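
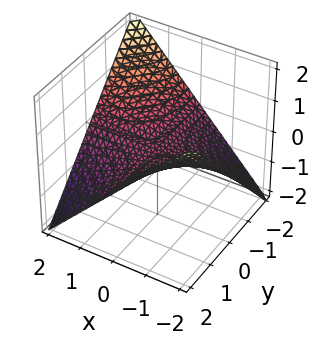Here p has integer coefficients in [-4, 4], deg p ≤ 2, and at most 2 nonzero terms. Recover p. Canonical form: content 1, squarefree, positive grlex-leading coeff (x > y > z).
x*y + 2*z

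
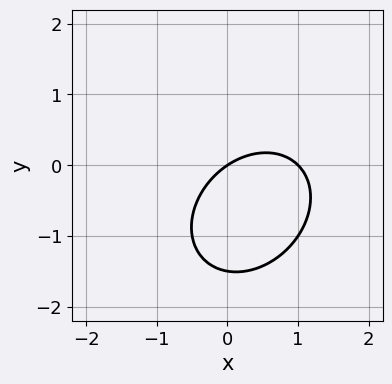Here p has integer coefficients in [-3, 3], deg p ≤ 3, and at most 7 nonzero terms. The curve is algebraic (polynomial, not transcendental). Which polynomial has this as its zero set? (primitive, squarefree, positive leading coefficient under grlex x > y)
The degree is 2 — the shape is more complex than any degree-1 curve.
Observable constraints: among the integer gridlines, it crosses the x-axis at x ∈ {0, 1}; it crosses the y-axis at the gridline y = 0.
The integer polynomial consistent with all of this is the stated p.

2*x^2 - x*y + 2*y^2 - 2*x + 3*y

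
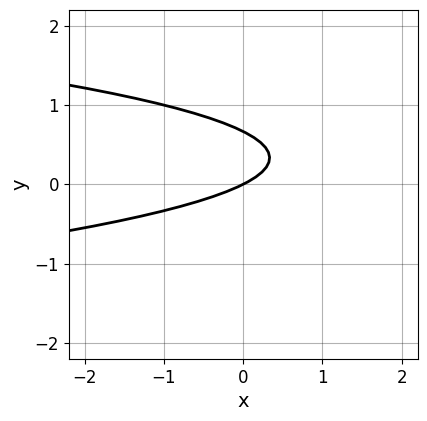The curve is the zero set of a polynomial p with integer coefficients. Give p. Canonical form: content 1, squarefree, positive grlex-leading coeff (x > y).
1. deg p = 2. A generic line meets the curve in up to 2 points.
2. From the visible intercepts: it meets the x-axis at x = 0 (among the integer gridlines); one y-axis crossing is at y = 0.
3. Fitting integer coefficients to these (and the overall shape) gives p.

3*y^2 + x - 2*y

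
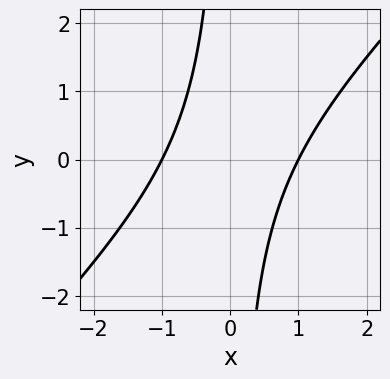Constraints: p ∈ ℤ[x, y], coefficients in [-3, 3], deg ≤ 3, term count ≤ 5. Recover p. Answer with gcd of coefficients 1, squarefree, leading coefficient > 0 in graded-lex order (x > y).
x^2 - x*y - 1

First, the degree is 2 — a generic line meets the curve in up to 2 points.
Next, from the visible intercepts: no y-intercept at any integer in the box; among the integer gridlines, it crosses the x-axis at x ∈ {-1, 1}.
Finally, matching integer coefficients to the picture gives p.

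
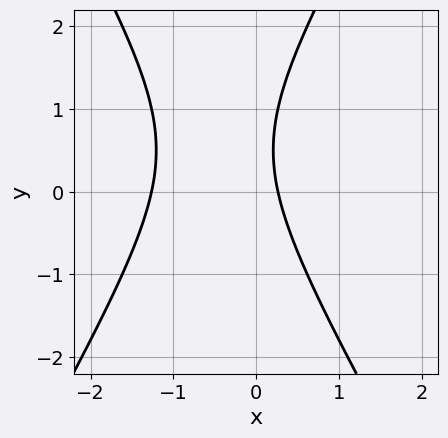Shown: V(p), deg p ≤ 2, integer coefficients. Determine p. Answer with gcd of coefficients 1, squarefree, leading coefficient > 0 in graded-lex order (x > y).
3*x^2 - y^2 + 3*x + y - 1

(a) deg p = 2. The shape is more complex than any degree-1 curve.
(b) From the visible intercepts: the curve avoids every integer y-axis point in the box.
(c) Fitting integer coefficients to these (and the overall shape) gives p.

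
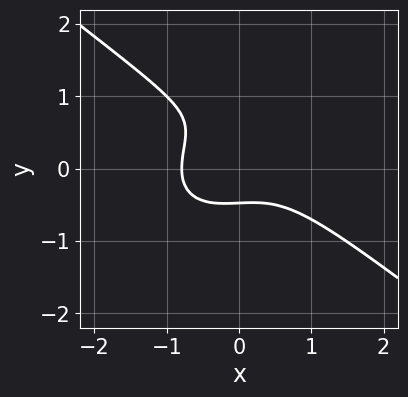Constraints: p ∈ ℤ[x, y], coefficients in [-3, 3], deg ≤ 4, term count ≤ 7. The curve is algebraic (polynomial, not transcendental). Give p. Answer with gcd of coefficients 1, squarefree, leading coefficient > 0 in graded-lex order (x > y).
(a) deg p = 3.
(b) Matching integer coefficients to the picture gives p.

2*x^3 - x*y^2 + 3*y^3 - 3*y^2 + 1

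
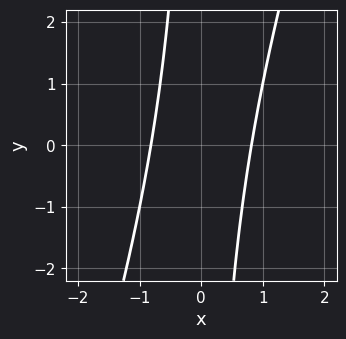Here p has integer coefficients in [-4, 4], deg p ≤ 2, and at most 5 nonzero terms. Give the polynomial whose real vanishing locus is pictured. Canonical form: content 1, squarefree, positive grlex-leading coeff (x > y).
(a) The degree is 2 — a generic line meets the curve in up to 2 points.
(b) Checking where it meets the axes: it misses every integer gridline on the y-axis.
(c) These observations pin down the coefficients.

3*x^2 - x*y - 2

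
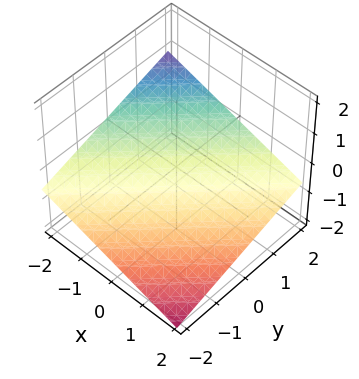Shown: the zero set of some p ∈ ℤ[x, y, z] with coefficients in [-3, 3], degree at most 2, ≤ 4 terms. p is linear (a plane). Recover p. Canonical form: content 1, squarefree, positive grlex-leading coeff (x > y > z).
x - y + 3*z + 2

Degree: every cross-section is a straight line — this is a plane, so deg p = 1.
From the axis intercepts and sections: one x-axis crossing is at x = -2; one y-axis crossing is at y = 2.
Solving for integer coefficients yields p as stated.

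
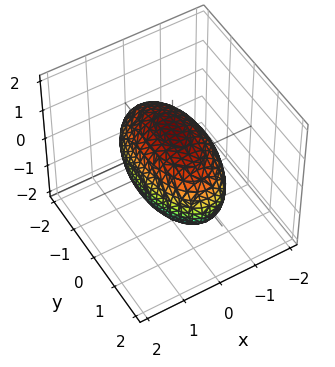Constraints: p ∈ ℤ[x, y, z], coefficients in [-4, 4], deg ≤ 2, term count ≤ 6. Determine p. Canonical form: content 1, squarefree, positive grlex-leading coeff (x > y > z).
3*x^2 + y^2 + 2*z^2 - 3

First, deg p = 2. A closed, bounded, convex surface; a quadric.
Next, symmetries: the z ↦ −z reflection is a symmetry, so z appears only in even powers; it's symmetric under x → −x, forcing even powers of x; mirror symmetry y ↦ −y ⇒ only even powers of y.
Next, against the integer gridlines: among the integer gridlines, it crosses the x-axis at x ∈ {-1, 1}.
Finally, putting this together gives p.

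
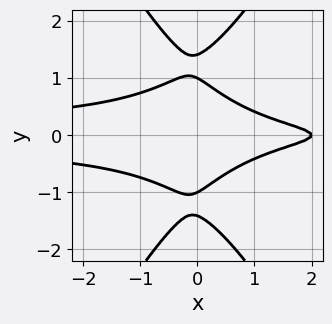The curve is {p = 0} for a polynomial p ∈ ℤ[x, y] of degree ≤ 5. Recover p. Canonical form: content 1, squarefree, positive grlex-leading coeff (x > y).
3*x^2*y^2 - y^4 + 3*y^2 + x - 2

1. deg p = 4. The shape is more complex than any degree-3 curve.
2. Symmetries: it's symmetric under y → −y, forcing even powers of y.
3. Reading off the gridlines: one x-axis crossing is at x = 2; the y-axis gridline crossings are at y ∈ {-1, 1}.
4. These observations pin down the coefficients.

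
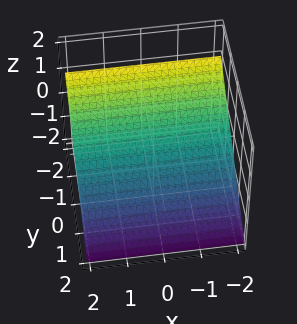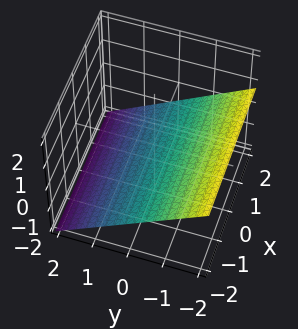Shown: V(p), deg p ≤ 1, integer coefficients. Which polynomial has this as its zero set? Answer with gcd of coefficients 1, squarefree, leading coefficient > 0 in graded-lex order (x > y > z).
2*y + 3*z + 2

deg p = 1.
Against the integer gridlines: no x-intercept at any integer in the box; it meets the y-axis at y = -1 (among the integer gridlines).
Assembling these constraints gives the stated polynomial.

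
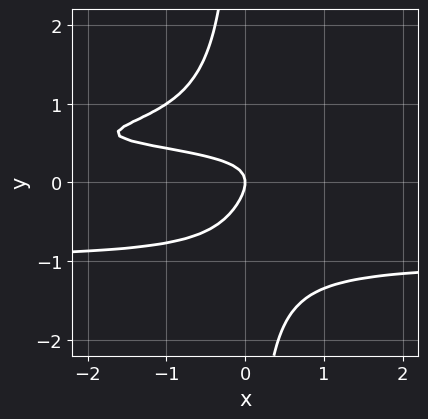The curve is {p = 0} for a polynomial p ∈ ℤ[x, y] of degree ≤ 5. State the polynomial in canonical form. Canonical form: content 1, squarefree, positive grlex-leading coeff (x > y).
3*x*y^3 - 2*x*y + 2*y^2 + x

(a) Degree: no degree-3 curve has this shape, so deg p = 4.
(b) Checking where it meets the axes: one x-axis crossing is at x = 0; it meets the y-axis at y = 0 (among the integer gridlines).
(c) The integer polynomial consistent with all of this is the stated p.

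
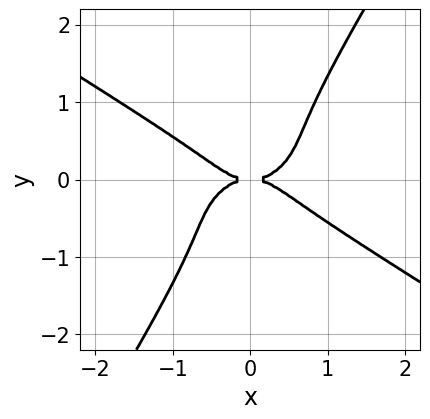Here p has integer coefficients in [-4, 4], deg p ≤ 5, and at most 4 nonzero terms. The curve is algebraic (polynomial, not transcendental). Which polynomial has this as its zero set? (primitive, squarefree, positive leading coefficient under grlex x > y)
x^4 + 3*x*y^3 - 2*y^4 - y^2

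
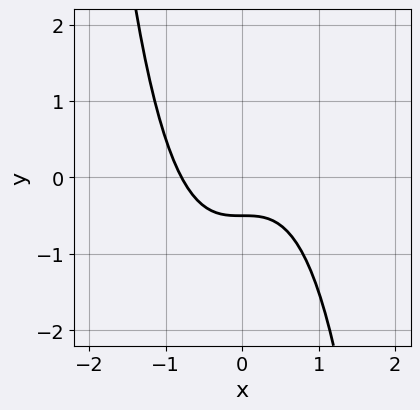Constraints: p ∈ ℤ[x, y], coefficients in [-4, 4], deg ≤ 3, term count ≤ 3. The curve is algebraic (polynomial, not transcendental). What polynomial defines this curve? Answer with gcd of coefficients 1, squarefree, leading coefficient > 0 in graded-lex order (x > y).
(a) The degree is 3 — a generic line meets the curve in up to 3 points.
(b) The integer polynomial consistent with all of this is the stated p.

2*x^3 + 2*y + 1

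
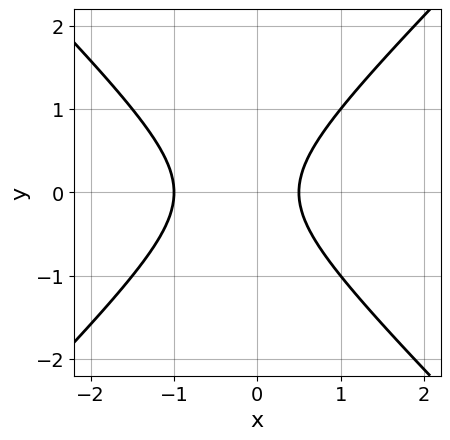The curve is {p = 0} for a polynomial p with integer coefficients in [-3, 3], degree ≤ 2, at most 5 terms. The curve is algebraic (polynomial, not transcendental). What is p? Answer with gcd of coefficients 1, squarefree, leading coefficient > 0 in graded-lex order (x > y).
The degree is 2 — the shape is more complex than any degree-1 curve.
Symmetries: mirror symmetry y ↦ −y ⇒ only even powers of y.
Against the integer gridlines: it misses every integer gridline on the y-axis; it crosses the x-axis at the gridline x = -1.
Together with the visible shape, these determine p as stated.

2*x^2 - 2*y^2 + x - 1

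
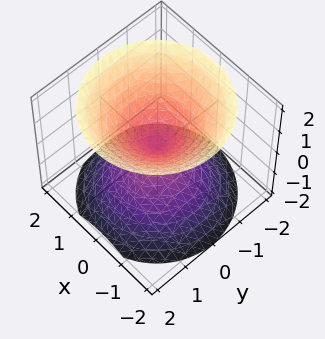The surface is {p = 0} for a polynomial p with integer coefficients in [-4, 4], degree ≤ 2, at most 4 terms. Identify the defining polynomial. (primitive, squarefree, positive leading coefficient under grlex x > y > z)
1. The picture has 2 separate pieces. They look like related sheets of one shape, so recover p as a whole.
2. Degree: two nappes meeting at a single point; a quadric, so deg p = 2.
3. Symmetries: the z ↦ −z reflection is a symmetry, so z appears only in even powers; every cross-section ⟂ z is a circle, so x, y appear only via x² + y².
4. Checking where it meets the axes: it crosses the y-axis at the gridline y = 0; a circular section at z = 1 has radius exactly 1; it meets the z-axis at z = 0 (among the integer gridlines); one x-axis crossing is at x = 0.
5. Matching integer coefficients to the picture gives p.

x^2 + y^2 - z^2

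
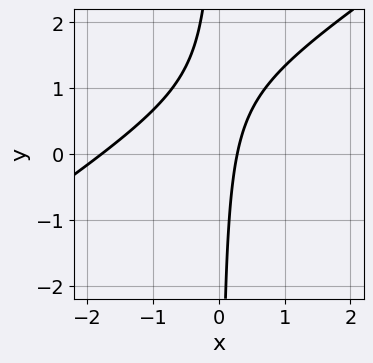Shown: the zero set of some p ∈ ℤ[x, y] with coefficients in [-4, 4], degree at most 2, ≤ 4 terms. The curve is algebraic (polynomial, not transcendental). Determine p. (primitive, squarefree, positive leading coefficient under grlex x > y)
2*x^2 - 3*x*y + 3*x - 1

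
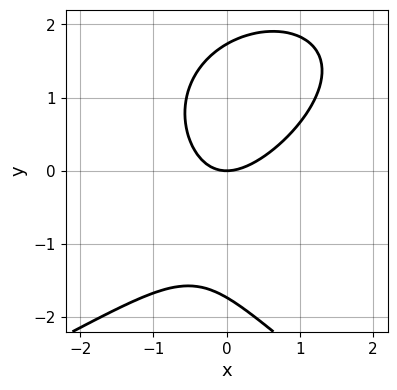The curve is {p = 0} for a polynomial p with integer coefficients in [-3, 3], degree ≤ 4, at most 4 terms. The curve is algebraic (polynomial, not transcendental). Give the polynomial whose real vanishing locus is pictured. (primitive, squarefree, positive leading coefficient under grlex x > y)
y^3 + 3*x^2 - 2*x*y - 3*y

1. The degree is 3 — a generic line meets the curve in up to 3 points.
2. Observable constraints: one y-axis crossing is at y = 0; one x-axis crossing is at x = 0.
3. Together with the visible shape, these determine p as stated.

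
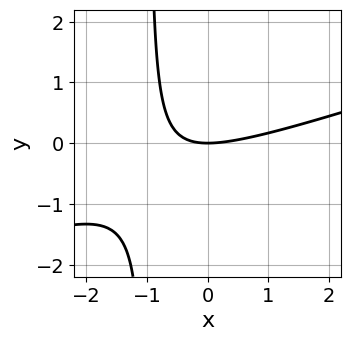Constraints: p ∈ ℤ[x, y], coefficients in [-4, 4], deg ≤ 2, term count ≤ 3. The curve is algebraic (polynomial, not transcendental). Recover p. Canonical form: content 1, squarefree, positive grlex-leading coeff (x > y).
(a) deg p = 2. The shape is more complex than any degree-1 curve.
(b) From the visible intercepts: one x-axis crossing is at x = 0; it meets the y-axis at y = 0 (among the integer gridlines).
(c) These observations pin down the coefficients.

x^2 - 3*x*y - 3*y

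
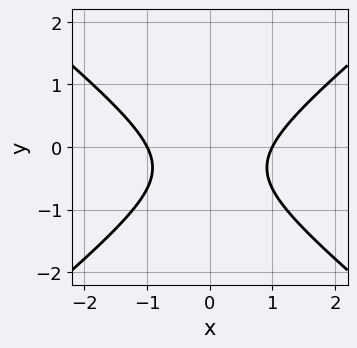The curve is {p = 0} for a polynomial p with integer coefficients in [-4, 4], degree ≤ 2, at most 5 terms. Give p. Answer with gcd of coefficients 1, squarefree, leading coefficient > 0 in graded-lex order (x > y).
2*x^2 - 3*y^2 - 2*y - 2

(a) deg p = 2. No degree-1 curve has this shape.
(b) Symmetries: it's symmetric under x → −x, forcing even powers of x.
(c) Reading off the gridlines: among the integer gridlines, it crosses the x-axis at x ∈ {-1, 1}; the curve avoids every integer y-axis point in the box.
(d) Solving for integer coefficients yields p as stated.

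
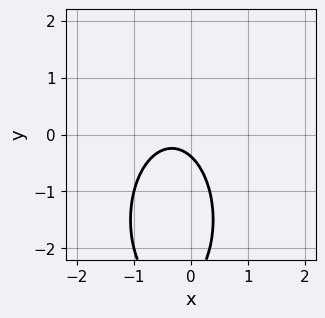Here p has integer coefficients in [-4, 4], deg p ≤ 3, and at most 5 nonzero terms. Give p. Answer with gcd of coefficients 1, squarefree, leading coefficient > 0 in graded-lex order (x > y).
(a) The degree is 2 — no degree-1 curve has this shape.
(b) Against the integer gridlines: the curve avoids every integer x-axis point in the box.
(c) Matching integer coefficients to the picture gives p.

3*x^2 + y^2 + 2*x + 3*y + 1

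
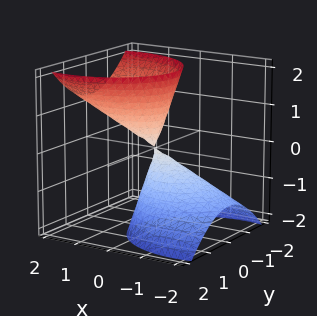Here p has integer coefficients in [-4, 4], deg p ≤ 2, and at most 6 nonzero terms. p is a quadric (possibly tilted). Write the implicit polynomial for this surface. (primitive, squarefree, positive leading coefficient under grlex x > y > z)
2*x^2 - 3*x*z + 3*y^2 - z^2

1. There are 2 components.
2. deg p = 2.
3. From the visible intercepts: it crosses the y-axis at the gridline y = 0; one z-axis crossing is at z = 0.
4. Putting this together gives p.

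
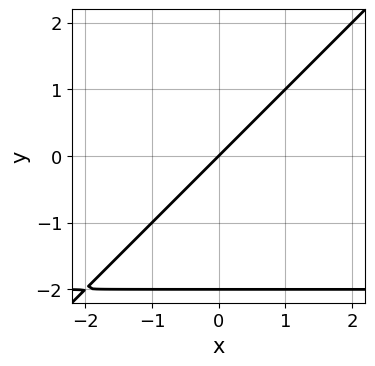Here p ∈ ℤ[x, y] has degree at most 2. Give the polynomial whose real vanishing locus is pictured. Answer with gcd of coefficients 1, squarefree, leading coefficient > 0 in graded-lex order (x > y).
x*y - y^2 + 2*x - 2*y

(a) deg p = 2. No degree-1 curve has this shape.
(b) From the visible intercepts: the y-axis gridline crossings are at y ∈ {-2, 0}; it meets the x-axis at x = 0 (among the integer gridlines).
(c) These observations pin down the coefficients.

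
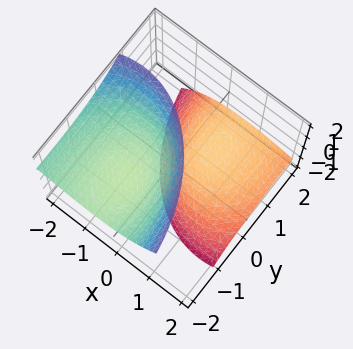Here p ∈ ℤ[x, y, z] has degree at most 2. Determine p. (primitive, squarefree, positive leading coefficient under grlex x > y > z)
2*x^2 + 3*x*z + y^2 + 3*y*z - z^2 + 2

First, the picture has 2 separate pieces.
Next, degree: no degree-1 surface has this shape, so deg p = 2.
Next, reading off the gridlines: it misses every integer gridline on the x-axis; it misses every integer gridline on the y-axis.
Finally, assembling these constraints gives the stated polynomial.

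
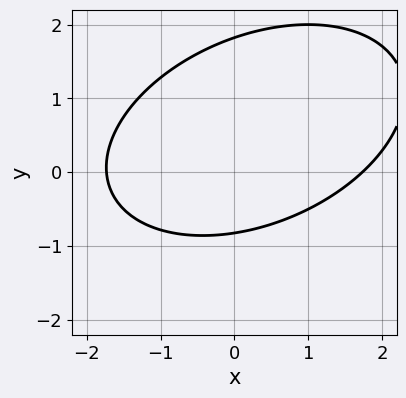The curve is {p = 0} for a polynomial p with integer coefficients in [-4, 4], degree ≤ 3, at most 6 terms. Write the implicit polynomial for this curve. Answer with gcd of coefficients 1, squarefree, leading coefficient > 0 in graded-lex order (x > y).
First, degree: the shape is more complex than any degree-1 curve, so deg p = 2.
Finally, solving for integer coefficients yields p as stated.

x^2 - x*y + 2*y^2 - 2*y - 3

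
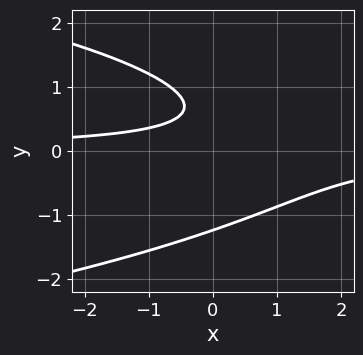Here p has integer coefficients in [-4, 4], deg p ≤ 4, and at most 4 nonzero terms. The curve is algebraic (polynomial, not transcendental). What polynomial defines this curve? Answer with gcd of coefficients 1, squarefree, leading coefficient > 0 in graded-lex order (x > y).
3*y^3 + 3*x*y - 3*y + 2

First, the degree is 3 — a generic line meets the curve in up to 3 points.
Next, reading off the gridlines: the curve avoids every integer x-axis point in the box.
Finally, solving for integer coefficients yields p as stated.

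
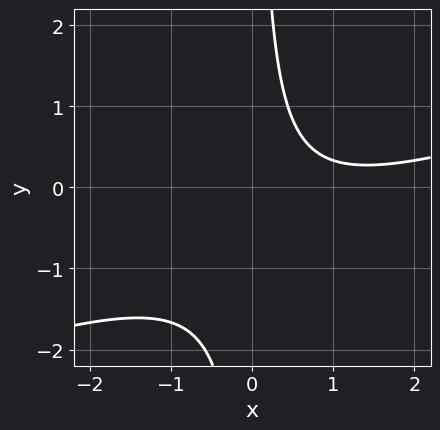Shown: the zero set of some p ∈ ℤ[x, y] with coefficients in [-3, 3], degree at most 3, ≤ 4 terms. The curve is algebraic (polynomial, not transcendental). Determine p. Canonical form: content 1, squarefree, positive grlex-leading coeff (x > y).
x^2 - 3*x*y - 2*x + 2

deg p = 2. No degree-1 curve has this shape.
Checking where it meets the axes: the curve avoids every integer y-axis point in the box; no x-intercept at any integer in the box.
The integer polynomial consistent with all of this is the stated p.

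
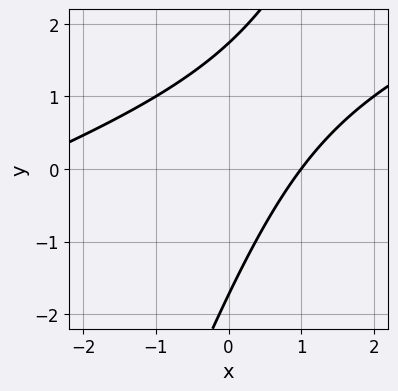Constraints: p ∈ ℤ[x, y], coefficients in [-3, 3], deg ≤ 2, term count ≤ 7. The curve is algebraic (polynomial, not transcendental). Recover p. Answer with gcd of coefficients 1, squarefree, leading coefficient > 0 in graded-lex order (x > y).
First, the degree is 2 — the shape is more complex than any degree-1 curve.
Then, observable constraints: one x-axis crossing is at x = 1.
Finally, fitting integer coefficients to these (and the overall shape) gives p.

x^2 - 3*x*y + y^2 + 2*x - 3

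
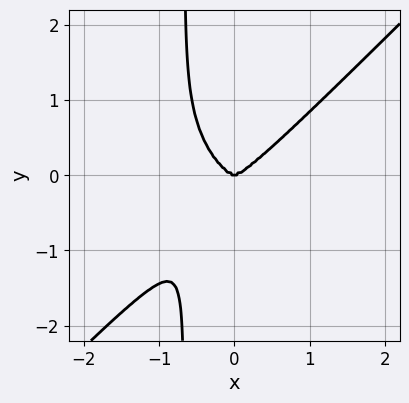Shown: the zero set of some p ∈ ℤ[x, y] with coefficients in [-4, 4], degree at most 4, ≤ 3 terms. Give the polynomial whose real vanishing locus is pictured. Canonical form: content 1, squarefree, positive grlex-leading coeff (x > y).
3*x^4 - 3*x*y^3 - 2*y^3

The degree is 4 — the shape is more complex than any degree-3 curve.
Checking where it meets the axes: it crosses the y-axis at the gridline y = 0; it meets the x-axis at x = 0 (among the integer gridlines).
The integer polynomial consistent with all of this is the stated p.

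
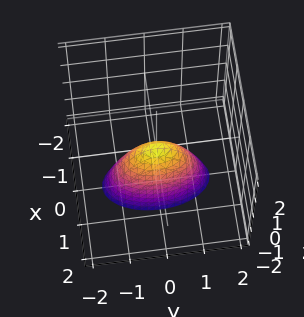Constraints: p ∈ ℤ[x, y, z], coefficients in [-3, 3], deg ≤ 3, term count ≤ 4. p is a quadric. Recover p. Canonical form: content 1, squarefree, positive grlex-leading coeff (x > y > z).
3*x^2 + y^2 + z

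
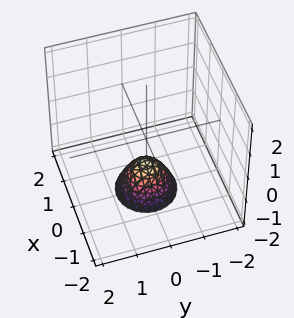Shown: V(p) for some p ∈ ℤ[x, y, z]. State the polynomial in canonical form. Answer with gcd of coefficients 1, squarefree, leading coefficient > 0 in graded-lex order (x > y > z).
Degree: the shape is more complex than any degree-1 surface, so deg p = 2.
By symmetry, the surface is invariant under rotation about z: p = q(x² + y², z).
From the axis intercepts and sections: the surface avoids every integer y-axis point in the box; it crosses the z-axis at the gridline z = -1; it misses every integer gridline on the x-axis; a circular section at z = -2 has radius between 0 and 1.
Solving for integer coefficients yields p as stated.

3*x^2 + 3*y^2 + 2*z + 2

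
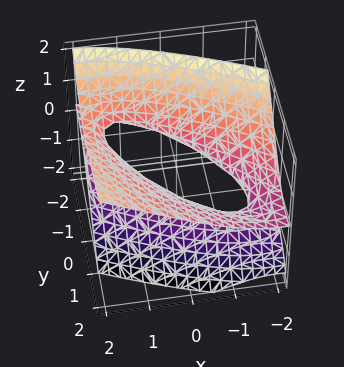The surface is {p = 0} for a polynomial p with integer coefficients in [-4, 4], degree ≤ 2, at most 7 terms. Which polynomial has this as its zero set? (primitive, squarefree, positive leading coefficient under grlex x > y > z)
1. The degree is 2 — the shape is more complex than any degree-1 surface.
2. From the visible intercepts: no z-intercept at any integer in the box; among the integer gridlines, it crosses the y-axis at y ∈ {-1, 1}; among the integer gridlines, it crosses the x-axis at x ∈ {-1, 1}.
3. Fitting integer coefficients to these (and the overall shape) gives p.

x^2 + 2*x*y + y^2 - 3*y*z - 3*z^2 - 1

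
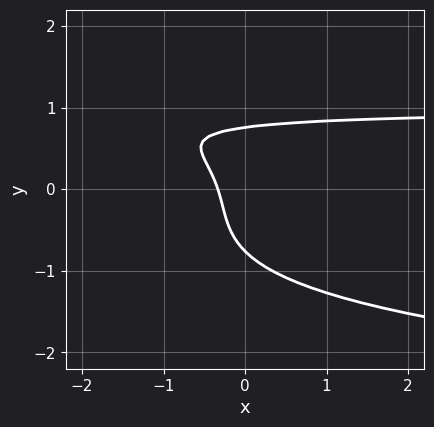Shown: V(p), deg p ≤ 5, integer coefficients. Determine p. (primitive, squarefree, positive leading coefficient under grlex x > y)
3*y^4 + 3*x*y - 3*x - 1

First, deg p = 4.
Finally, putting this together gives p.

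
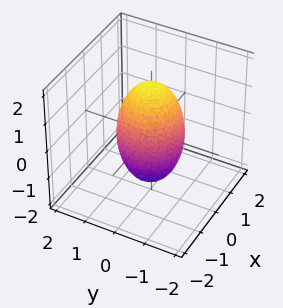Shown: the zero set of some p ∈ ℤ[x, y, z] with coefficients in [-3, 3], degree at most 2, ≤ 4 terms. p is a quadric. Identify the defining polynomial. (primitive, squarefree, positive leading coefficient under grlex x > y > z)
deg p = 2. Bounded and convex; a quadric.
By symmetry, the z-axis is an axis of rotation, so x and y enter only as x² + y²; it's symmetric under z → −z, forcing even powers of z.
From the axis intercepts and sections: a circular section at z = 1 has radius between 0 and 1; among the integer gridlines, it crosses the x-axis at x ∈ {-1, 1}; among the integer gridlines, it crosses the y-axis at y ∈ {-1, 1}.
The integer polynomial consistent with all of this is the stated p.

3*x^2 + 3*y^2 + z^2 - 3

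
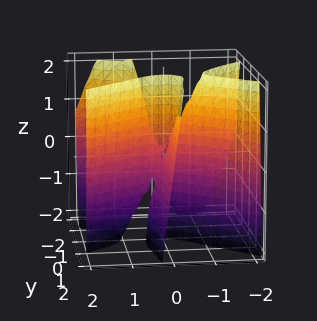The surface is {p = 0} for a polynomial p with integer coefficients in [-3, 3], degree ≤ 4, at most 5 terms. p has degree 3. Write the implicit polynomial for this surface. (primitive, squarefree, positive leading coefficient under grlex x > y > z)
First, deg p = 3. The shape is more complex than any degree-2 surface.
Then, checking where it meets the axes: every point of the y-axis in the box is on the surface; the visible z-axis segment lies entirely on the surface; it crosses the x-axis at the gridline x = 0.
Finally, assembling these constraints gives the stated polynomial.

2*x^3 + x^2*z - 3*x*y^2 - 2*x*y - y*z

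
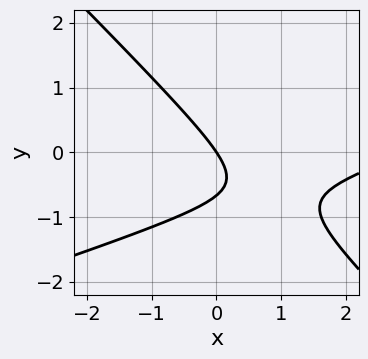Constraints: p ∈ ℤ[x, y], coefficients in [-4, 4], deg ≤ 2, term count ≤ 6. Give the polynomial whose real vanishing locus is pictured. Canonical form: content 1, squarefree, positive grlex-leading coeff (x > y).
1. The degree is 2 — no degree-1 curve has this shape.
2. Against the integer gridlines: it meets the x-axis at x = 0 (among the integer gridlines); it crosses the y-axis at the gridline y = 0.
3. Fitting integer coefficients to these (and the overall shape) gives p.

x^2 - 2*x*y - 3*y^2 - 3*x - 2*y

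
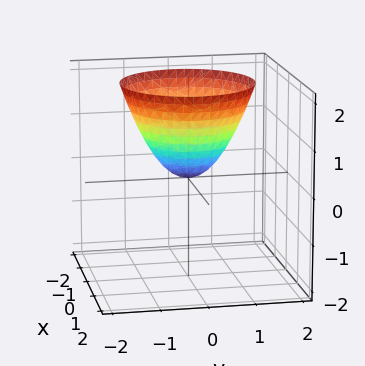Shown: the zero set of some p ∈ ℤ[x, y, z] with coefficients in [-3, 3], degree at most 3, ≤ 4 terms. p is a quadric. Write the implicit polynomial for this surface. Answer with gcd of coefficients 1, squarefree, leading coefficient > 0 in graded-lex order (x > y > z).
1. Degree: a paraboloid; a quadric, so deg p = 2.
2. Symmetries: rotational symmetry about the z-axis ⇒ p depends on x, y only through x² + y².
3. Checking where it meets the axes: one x-axis crossing is at x = 0; a circular section at z = 2 has radius between 1 and 2.
4. Together with the visible shape, these determine p as stated.

x^2 + y^2 - z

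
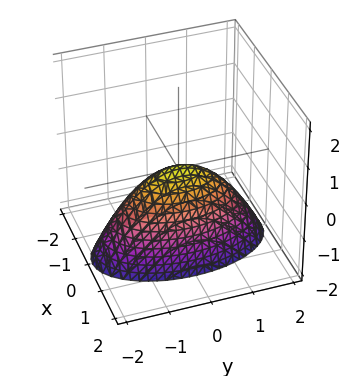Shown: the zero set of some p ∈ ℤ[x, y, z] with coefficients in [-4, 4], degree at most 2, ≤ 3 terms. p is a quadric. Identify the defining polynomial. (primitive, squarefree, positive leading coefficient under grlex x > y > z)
3*x^2 + y^2 + 2*z

1. Degree: a paraboloid; a quadric, so deg p = 2.
2. Symmetries: mirror symmetry y ↦ −y ⇒ only even powers of y; it's symmetric under x → −x, forcing even powers of x.
3. Observable constraints: one x-axis crossing is at x = 0; it crosses the z-axis at the gridline z = 0; it crosses the y-axis at the gridline y = 0.
4. Assembling these constraints gives the stated polynomial.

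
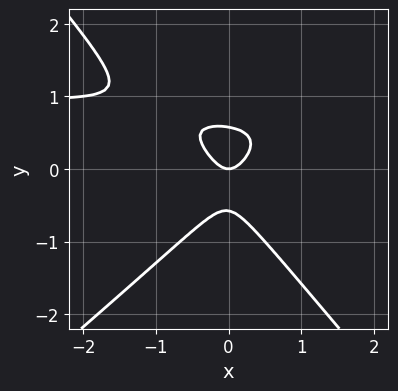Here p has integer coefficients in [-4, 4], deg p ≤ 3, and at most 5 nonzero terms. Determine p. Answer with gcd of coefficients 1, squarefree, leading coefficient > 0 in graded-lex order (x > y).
1. deg p = 3. A generic line meets the curve in up to 3 points.
2. Reading off the gridlines: it meets the x-axis at x = 0 (among the integer gridlines); one y-axis crossing is at y = 0.
3. The integer polynomial consistent with all of this is the stated p.

3*x^2*y - x*y^2 - 3*y^3 - 3*x^2 + y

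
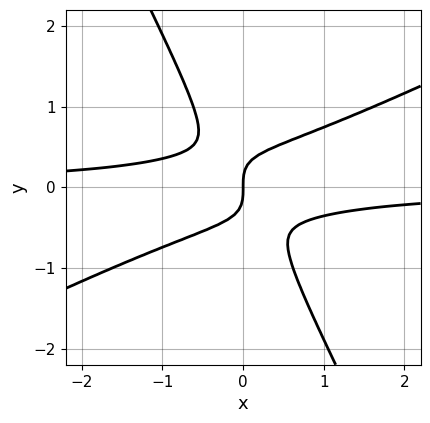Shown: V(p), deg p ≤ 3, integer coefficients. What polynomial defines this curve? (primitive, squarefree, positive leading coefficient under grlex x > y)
First, the degree is 3 — no degree-2 curve has this shape.
Next, against the integer gridlines: it crosses the x-axis at the gridline x = 0; it meets the y-axis at y = 0 (among the integer gridlines).
Finally, fitting integer coefficients to these (and the overall shape) gives p.

2*x^2*y - 3*x*y^2 - 2*y^3 + x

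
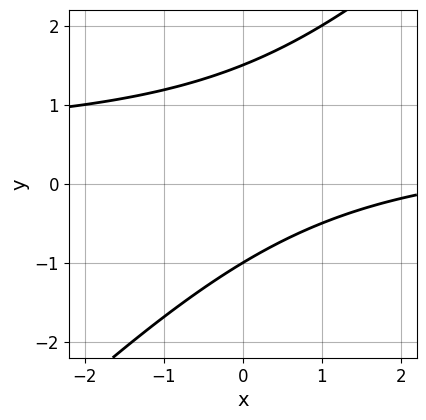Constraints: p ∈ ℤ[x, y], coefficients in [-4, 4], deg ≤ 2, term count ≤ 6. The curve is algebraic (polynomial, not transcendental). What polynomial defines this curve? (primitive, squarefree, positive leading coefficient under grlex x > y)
First, deg p = 2.
Next, observable constraints: it meets the y-axis at y = -1 (among the integer gridlines); the curve avoids every integer x-axis point in the box.
Finally, together with the visible shape, these determine p as stated.

2*x*y - 2*y^2 - x + y + 3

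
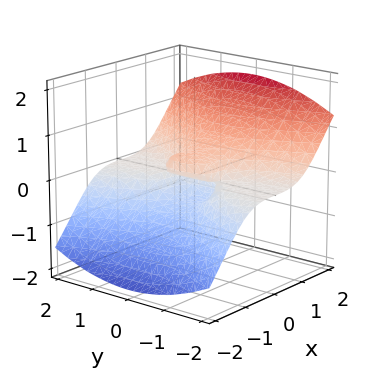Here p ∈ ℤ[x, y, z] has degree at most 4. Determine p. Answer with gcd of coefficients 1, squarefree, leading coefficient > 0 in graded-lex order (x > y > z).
1. The degree is 3 — a generic line meets the surface in up to 3 points.
2. Checking where it meets the axes: it crosses the z-axis at the gridline z = 0; the visible y-axis segment lies entirely on the surface.
3. The integer polynomial consistent with all of this is the stated p.

2*x^3 - 2*y^2*z - 3*z^3 + z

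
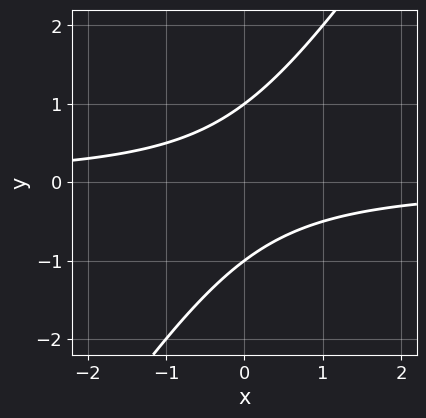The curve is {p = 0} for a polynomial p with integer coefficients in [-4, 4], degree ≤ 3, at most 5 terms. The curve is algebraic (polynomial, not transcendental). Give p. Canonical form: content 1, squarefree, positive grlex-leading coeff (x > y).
1. Degree: a generic line meets the curve in up to 2 points, so deg p = 2.
2. From the visible intercepts: no x-intercept at any integer in the box; the y-axis gridline crossings are at y ∈ {-1, 1}.
3. These observations pin down the coefficients.

3*x*y - 2*y^2 + 2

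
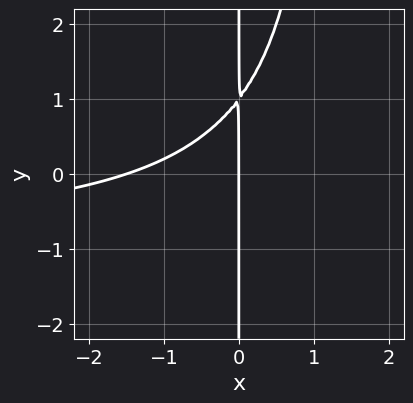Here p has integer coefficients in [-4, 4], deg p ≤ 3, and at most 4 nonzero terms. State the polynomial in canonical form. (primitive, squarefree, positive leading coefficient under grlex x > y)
First, the degree is 3 — no degree-2 curve has this shape.
Then, reading off the gridlines: the visible y-axis segment lies entirely on the curve; one x-axis crossing is at x = 0.
Finally, fitting integer coefficients to these (and the overall shape) gives p.

2*x^2*y + 2*x^2 - 3*x*y + 3*x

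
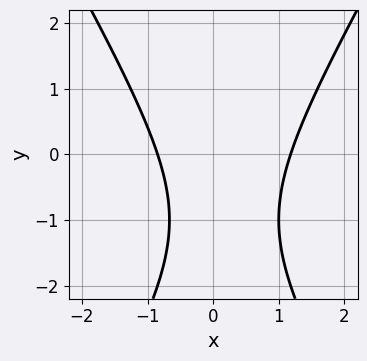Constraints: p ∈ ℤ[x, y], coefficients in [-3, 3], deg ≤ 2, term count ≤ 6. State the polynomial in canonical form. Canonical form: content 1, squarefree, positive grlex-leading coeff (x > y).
Degree: a generic line meets the curve in up to 2 points, so deg p = 2.
From the axis intercepts and sections: it misses every integer gridline on the y-axis.
Assembling these constraints gives the stated polynomial.

3*x^2 - y^2 - x - 2*y - 3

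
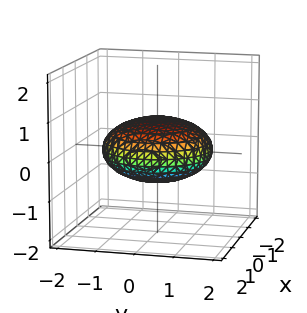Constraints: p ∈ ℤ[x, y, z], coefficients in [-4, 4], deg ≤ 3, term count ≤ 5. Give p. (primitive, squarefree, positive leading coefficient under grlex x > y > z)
First, deg p = 2. A closed, bounded, convex surface; a quadric.
Then, by symmetry, every cross-section ⟂ z is a circle, so x, y appear only via x² + y²; it's symmetric under z → −z, forcing even powers of z.
Then, against the integer gridlines: a circular section at z = 0 has radius between 1 and 2.
Finally, putting this together gives p.

x^2 + y^2 + 3*z^2 - 2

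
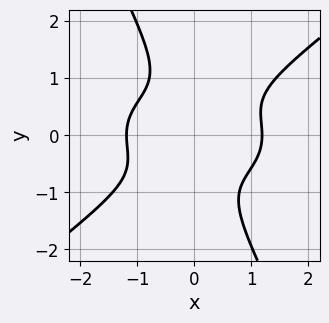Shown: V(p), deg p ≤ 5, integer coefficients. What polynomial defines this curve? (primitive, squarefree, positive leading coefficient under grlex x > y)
x^4 + 2*x^2*y^2 - 3*x*y^3 - 2*y^4 - 2

(a) Degree: no degree-3 curve has this shape, so deg p = 4.
(b) Against the integer gridlines: no y-intercept at any integer in the box.
(c) The integer polynomial consistent with all of this is the stated p.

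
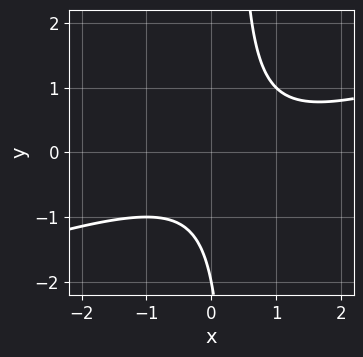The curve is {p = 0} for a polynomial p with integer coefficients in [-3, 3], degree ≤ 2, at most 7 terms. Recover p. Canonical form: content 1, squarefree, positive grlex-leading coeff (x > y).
(a) Degree: no degree-1 curve has this shape, so deg p = 2.
(b) Checking where it meets the axes: no x-intercept at any integer in the box; it meets the y-axis at y = -2 (among the integer gridlines).
(c) Solving for integer coefficients yields p as stated.

x^2 - 3*x*y - x + y + 2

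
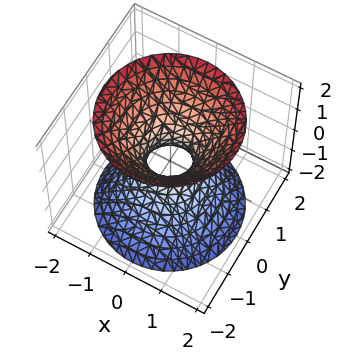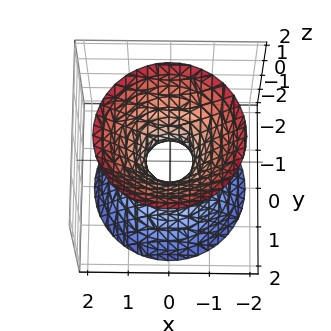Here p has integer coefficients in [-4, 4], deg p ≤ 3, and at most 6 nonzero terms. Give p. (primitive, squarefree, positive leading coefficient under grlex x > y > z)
3*x^2 + 3*y^2 - 2*z^2 - 1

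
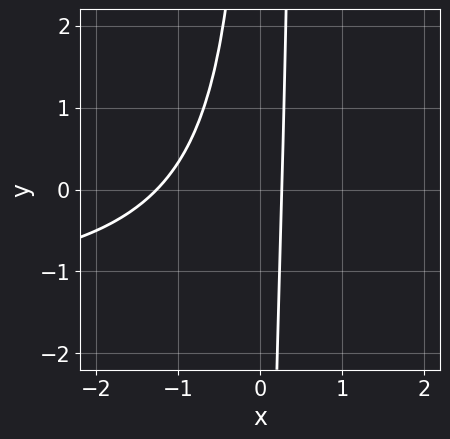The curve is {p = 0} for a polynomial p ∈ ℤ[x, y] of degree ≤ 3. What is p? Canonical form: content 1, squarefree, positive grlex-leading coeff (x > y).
2*x^2*y + 3*x^2 - x*y + 3*x - 1

1. The degree is 3 — no degree-2 curve has this shape.
2. Reading off the gridlines: it misses every integer gridline on the y-axis.
3. Assembling these constraints gives the stated polynomial.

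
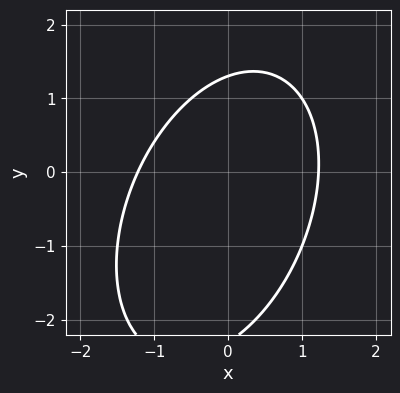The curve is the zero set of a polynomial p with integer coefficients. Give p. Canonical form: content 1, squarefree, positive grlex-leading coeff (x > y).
2*x^2 - x*y + y^2 + y - 3

1. Degree: no degree-1 curve has this shape, so deg p = 2.
2. The integer polynomial consistent with all of this is the stated p.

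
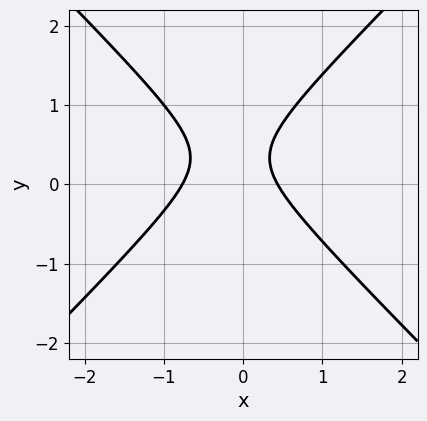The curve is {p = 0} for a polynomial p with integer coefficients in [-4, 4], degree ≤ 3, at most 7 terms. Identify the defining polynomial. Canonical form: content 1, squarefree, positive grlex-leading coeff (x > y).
3*x^2 - 3*y^2 + x + 2*y - 1

(a) Degree: no degree-1 curve has this shape, so deg p = 2.
(b) Observable constraints: no y-intercept at any integer in the box.
(c) Matching integer coefficients to the picture gives p.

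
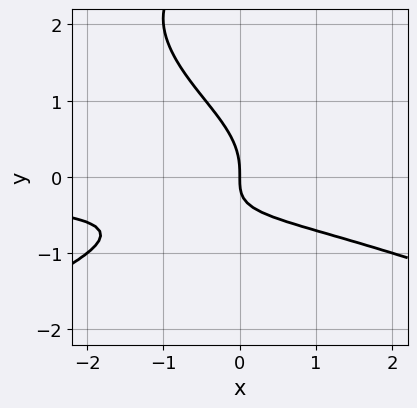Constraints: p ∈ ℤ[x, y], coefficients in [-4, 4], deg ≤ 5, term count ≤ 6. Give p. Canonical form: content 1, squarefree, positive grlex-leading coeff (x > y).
First, the degree is 4 — the shape is more complex than any degree-3 curve.
Next, checking where it meets the axes: it meets the y-axis at y = 0 (among the integer gridlines); one x-axis crossing is at x = 0.
Finally, these observations pin down the coefficients.

y^4 + x^2*y - 3*y^3 - 2*x*y - 2*x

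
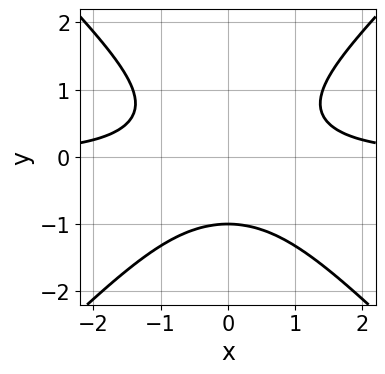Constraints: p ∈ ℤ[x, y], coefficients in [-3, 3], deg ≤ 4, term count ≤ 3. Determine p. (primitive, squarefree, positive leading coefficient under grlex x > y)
deg p = 3.
Symmetries: it's symmetric under x → −x, forcing even powers of x.
From the axis intercepts and sections: it crosses the y-axis at the gridline y = -1; the curve avoids every integer x-axis point in the box.
Assembling these constraints gives the stated polynomial.

x^2*y - y^3 - 1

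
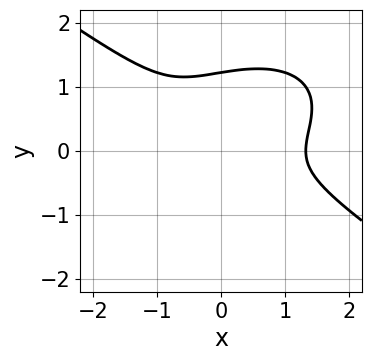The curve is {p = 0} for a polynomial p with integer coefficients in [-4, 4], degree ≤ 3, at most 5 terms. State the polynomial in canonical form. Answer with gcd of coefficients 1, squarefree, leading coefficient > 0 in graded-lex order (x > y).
1. deg p = 3. The shape is more complex than any degree-2 curve.
2. Putting this together gives p.

x^3 + 3*y^3 - 3*y^2 - x - 1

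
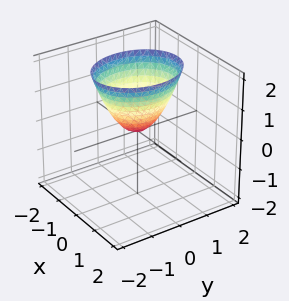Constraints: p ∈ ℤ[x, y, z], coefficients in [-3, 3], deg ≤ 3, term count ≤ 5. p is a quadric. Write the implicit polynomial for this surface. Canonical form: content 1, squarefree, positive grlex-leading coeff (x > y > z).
3*x^2 + 2*y^2 - 2*z

1. Degree: a paraboloid; a quadric, so deg p = 2.
2. Symmetries: it's symmetric under y → −y, forcing even powers of y; it's symmetric under x → −x, forcing even powers of x.
3. From the axis intercepts and sections: one y-axis crossing is at y = 0; it crosses the x-axis at the gridline x = 0; it meets the z-axis at z = 0 (among the integer gridlines).
4. Solving for integer coefficients yields p as stated.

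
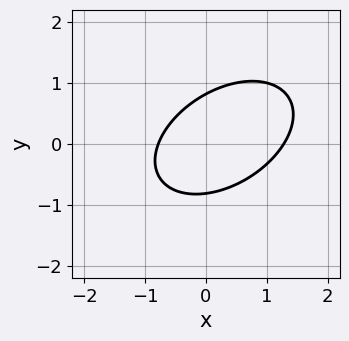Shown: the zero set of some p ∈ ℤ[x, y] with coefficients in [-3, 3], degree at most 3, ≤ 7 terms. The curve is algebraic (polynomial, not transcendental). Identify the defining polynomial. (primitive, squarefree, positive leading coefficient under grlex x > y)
2*x^2 - 2*x*y + 3*y^2 - x - 2

1. deg p = 2. A generic line meets the curve in up to 2 points.
2. The integer polynomial consistent with all of this is the stated p.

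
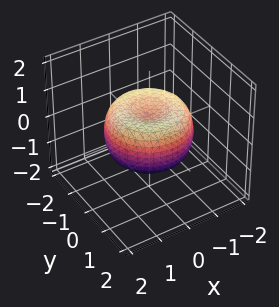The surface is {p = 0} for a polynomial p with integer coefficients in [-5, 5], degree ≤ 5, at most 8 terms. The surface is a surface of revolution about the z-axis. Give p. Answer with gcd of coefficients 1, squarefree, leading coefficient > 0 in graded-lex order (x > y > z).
2*x^4 + 4*x^2*y^2 + 2*y^4 - 3*x^2 - 3*y^2 + 3*z^2 - 1

(a) Degree: no degree-3 surface has this shape, so deg p = 4.
(b) Symmetries: the surface is invariant under rotation about z: p = q(x² + y², z).
(c) Reading off the gridlines: a circular section at z = 0 has radius between 1 and 2.
(d) Matching integer coefficients to the picture gives p.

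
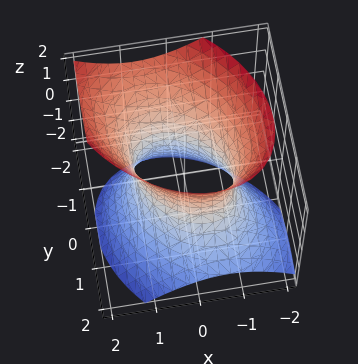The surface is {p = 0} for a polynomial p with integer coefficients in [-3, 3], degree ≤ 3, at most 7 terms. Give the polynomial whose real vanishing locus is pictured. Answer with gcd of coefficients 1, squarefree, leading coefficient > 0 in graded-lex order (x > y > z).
Degree: no degree-1 surface has this shape, so deg p = 2.
From the axis intercepts and sections: the surface avoids every integer z-axis point in the box; among the integer gridlines, it crosses the y-axis at y ∈ {-1, 1}.
Putting this together gives p. Check: (-1, 0, 0) on the x-axis lies on the surface, and p(-1, 0, 0) = 0. ✓

3*x^2 + 2*x*y + 3*y^2 + 2*y*z - 2*z^2 - 3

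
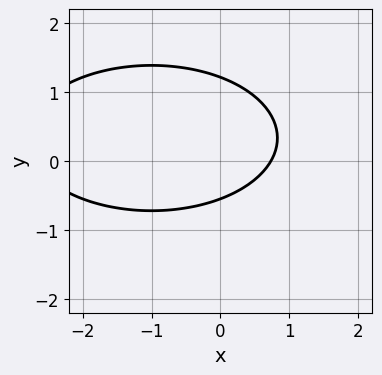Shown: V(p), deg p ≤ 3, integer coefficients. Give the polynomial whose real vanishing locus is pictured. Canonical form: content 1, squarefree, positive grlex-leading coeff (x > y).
First, the degree is 2 — the shape is more complex than any degree-1 curve.
Finally, matching integer coefficients to the picture gives p.

x^2 + 3*y^2 + 2*x - 2*y - 2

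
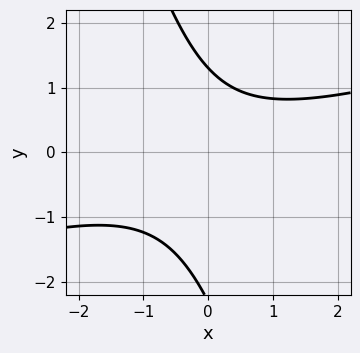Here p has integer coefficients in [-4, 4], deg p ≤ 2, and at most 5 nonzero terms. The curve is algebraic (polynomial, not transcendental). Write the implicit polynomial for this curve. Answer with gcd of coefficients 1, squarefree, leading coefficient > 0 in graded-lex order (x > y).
First, deg p = 2. No degree-1 curve has this shape.
Next, from the visible intercepts: no x-intercept at any integer in the box.
Finally, fitting integer coefficients to these (and the overall shape) gives p.

x^2 - 3*x*y - y^2 - y + 3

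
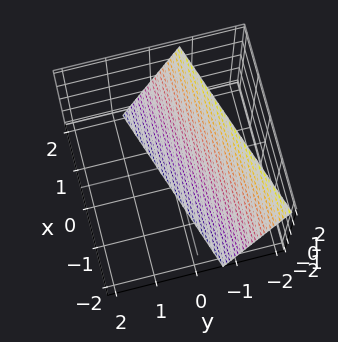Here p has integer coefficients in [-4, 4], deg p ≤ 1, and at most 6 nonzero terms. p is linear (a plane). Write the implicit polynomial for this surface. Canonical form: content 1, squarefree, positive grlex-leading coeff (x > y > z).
x - 3*y - z - 2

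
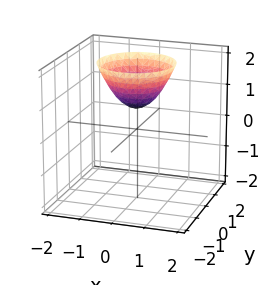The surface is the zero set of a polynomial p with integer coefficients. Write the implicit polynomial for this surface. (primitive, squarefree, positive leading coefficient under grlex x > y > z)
(a) Degree: the shape is more complex than any degree-1 surface, so deg p = 2.
(b) Symmetries: the surface is invariant under rotation about z: p = q(x² + y², z).
(c) Reading off the gridlines: a circular section at z = 1 has radius between 0 and 1; it misses every integer gridline on the y-axis; the surface avoids every integer x-axis point in the box.
(d) Solving for integer coefficients yields p as stated.

3*x^2 + 3*y^2 - 3*z + 2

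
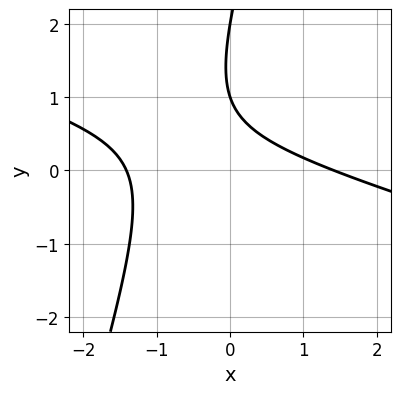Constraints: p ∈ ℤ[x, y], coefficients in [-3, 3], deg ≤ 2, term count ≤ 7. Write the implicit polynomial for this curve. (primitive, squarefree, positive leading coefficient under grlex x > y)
deg p = 2. A generic line meets the curve in up to 2 points.
Reading off the gridlines: the y-axis gridline crossings are at y ∈ {1, 2}.
Matching integer coefficients to the picture gives p.

x^2 + 3*x*y - y^2 + 3*y - 2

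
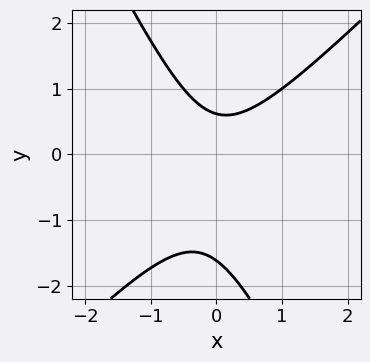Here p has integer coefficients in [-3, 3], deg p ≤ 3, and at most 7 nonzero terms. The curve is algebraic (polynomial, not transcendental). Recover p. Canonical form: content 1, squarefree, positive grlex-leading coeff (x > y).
2*x^2 - x*y - y^2 - y + 1

1. deg p = 2. A generic line meets the curve in up to 2 points.
2. Reading off the gridlines: it misses every integer gridline on the x-axis.
3. Solving for integer coefficients yields p as stated.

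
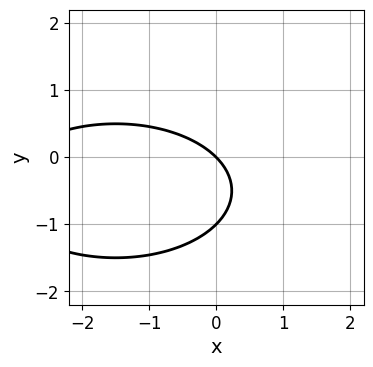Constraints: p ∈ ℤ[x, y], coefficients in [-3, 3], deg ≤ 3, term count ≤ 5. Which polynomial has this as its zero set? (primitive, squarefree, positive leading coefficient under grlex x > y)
x^2 + 3*y^2 + 3*x + 3*y

First, the degree is 2 — a generic line meets the curve in up to 2 points.
Then, from the axis intercepts and sections: it meets the x-axis at x = 0 (among the integer gridlines); the y-axis gridline crossings are at y ∈ {-1, 0}.
Finally, solving for integer coefficients yields p as stated.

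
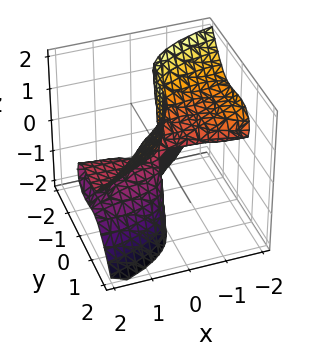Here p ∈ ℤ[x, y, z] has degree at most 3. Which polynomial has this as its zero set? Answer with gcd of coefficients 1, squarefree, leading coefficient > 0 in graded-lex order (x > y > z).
First, deg p = 3.
Then, against the integer gridlines: the visible z-axis segment lies entirely on the surface; every point of the x-axis in the box is on the surface; it crosses the y-axis at the gridline y = 0.
Finally, fitting integer coefficients to these (and the overall shape) gives p.

x^2*z + x*y^2 + 2*x*z^2 - 2*y^3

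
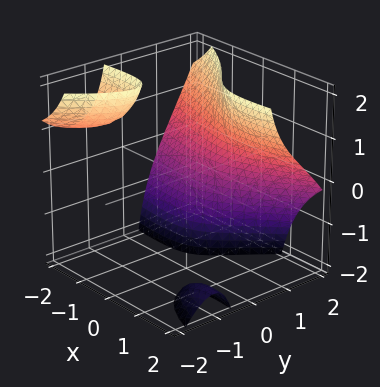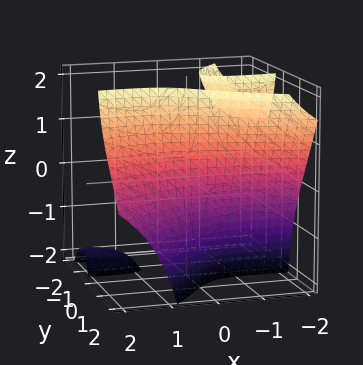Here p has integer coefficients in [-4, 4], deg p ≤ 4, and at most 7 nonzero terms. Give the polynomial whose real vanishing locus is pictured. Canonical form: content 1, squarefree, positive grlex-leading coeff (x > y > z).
(a) There are 3 components. Treating them together as one polynomial.
(b) Degree: no degree-2 surface has this shape, so deg p = 3.
(c) Against the integer gridlines: no z-intercept at any integer in the box; no x-intercept at any integer in the box; it meets the y-axis at y = 1 (among the integer gridlines).
(d) Assembling these constraints gives the stated polynomial.

x*y^2 - 3*x*y*z - 2*y^3 + x^2 + 2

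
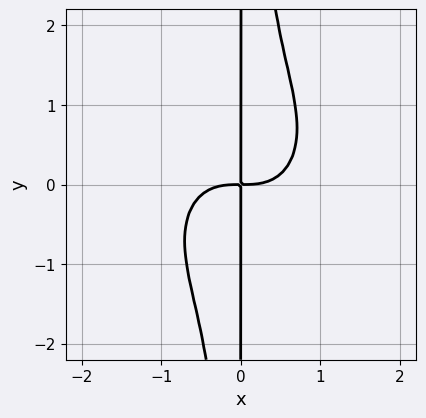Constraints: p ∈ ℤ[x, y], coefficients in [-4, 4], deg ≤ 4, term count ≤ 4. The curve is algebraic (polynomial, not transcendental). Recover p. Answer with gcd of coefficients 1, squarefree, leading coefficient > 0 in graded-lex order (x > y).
x^4 + x^2*y^2 - x*y

First, deg p = 4.
Next, observable constraints: every point of the y-axis in the box is on the curve.
Finally, putting this together gives p.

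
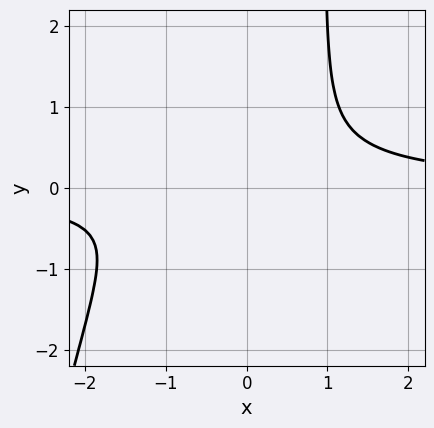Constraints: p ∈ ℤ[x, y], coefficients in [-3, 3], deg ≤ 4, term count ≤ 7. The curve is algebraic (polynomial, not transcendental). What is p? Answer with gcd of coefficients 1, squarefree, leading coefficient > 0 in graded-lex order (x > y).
3*x^3*y + 3*x*y^2 - 2*x^2 - 2*x*y - 3*y^2

Degree: a generic line meets the curve in up to 4 points, so deg p = 4.
Putting this together gives p.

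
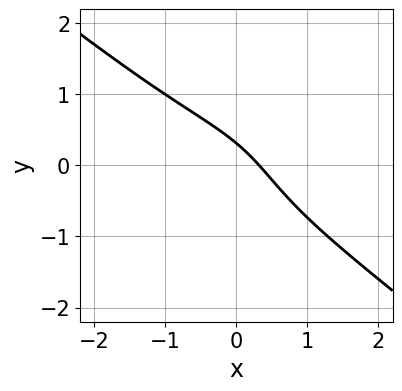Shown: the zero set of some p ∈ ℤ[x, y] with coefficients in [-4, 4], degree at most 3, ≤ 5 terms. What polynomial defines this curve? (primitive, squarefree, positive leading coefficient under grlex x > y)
x^3 + 2*y^3 + 3*x + 3*y - 1

First, degree: a generic line meets the curve in up to 3 points, so deg p = 3.
Finally, matching integer coefficients to the picture gives p.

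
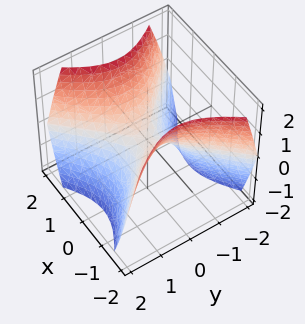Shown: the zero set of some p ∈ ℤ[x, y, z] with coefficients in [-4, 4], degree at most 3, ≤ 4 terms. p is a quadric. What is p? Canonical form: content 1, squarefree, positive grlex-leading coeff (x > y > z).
(a) deg p = 2. A saddle surface; a quadric.
(b) Symmetries: mirror symmetry y ↦ −y ⇒ only even powers of y; mirror symmetry x ↦ −x ⇒ only even powers of x.
(c) Reading off the gridlines: one z-axis crossing is at z = 0; it crosses the x-axis at the gridline x = 0; it crosses the y-axis at the gridline y = 0.
(d) The integer polynomial consistent with all of this is the stated p.

x^2 - y^2 - z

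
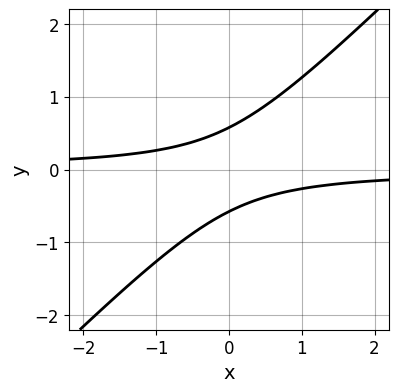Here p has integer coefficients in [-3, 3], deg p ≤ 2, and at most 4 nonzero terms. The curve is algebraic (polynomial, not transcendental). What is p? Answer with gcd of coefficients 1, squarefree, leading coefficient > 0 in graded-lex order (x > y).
First, degree: a generic line meets the curve in up to 2 points, so deg p = 2.
Next, reading off the gridlines: the curve avoids every integer x-axis point in the box.
Finally, assembling these constraints gives the stated polynomial.

3*x*y - 3*y^2 + 1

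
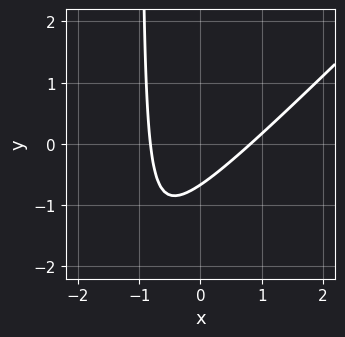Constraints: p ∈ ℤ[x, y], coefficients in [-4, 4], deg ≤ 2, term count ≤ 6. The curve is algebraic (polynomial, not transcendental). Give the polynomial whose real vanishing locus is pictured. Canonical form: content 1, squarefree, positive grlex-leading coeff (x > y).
First, degree: the shape is more complex than any degree-1 curve, so deg p = 2.
Finally, matching integer coefficients to the picture gives p.

3*x^2 - 3*x*y - 3*y - 2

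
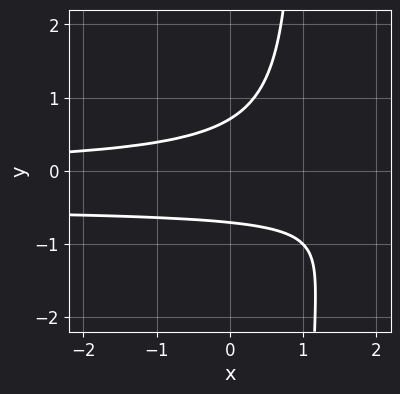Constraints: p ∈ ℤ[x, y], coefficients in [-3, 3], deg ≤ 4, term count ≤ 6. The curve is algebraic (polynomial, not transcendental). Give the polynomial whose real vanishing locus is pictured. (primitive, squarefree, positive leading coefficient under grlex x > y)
2*x*y^2 + x*y - 2*y^2 + 1

1. deg p = 3.
2. Reading off the gridlines: the curve avoids every integer x-axis point in the box.
3. Fitting integer coefficients to these (and the overall shape) gives p.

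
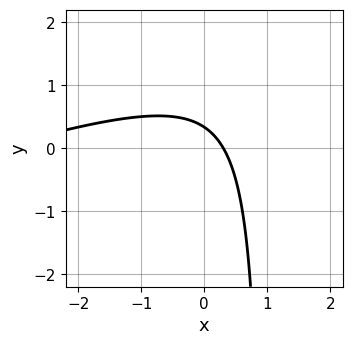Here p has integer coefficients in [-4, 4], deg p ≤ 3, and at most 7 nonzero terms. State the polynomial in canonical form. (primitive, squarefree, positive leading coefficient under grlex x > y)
(a) deg p = 2.
(b) The integer polynomial consistent with all of this is the stated p.

x^2 - 3*x*y + 3*x + 3*y - 1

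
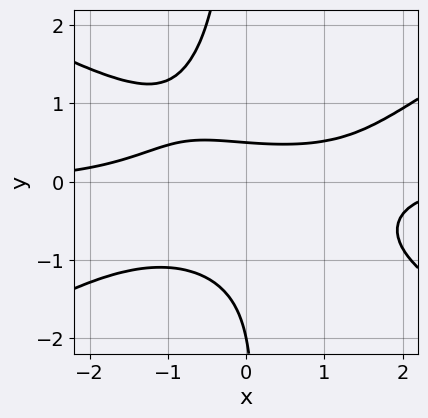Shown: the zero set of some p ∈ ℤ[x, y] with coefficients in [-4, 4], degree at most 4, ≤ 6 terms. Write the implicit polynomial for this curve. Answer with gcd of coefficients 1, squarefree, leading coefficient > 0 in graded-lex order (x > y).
x^3*y - 3*x*y^3 - 2*y^2 - 3*y + 2

1. The degree is 4 — the shape is more complex than any degree-3 curve.
2. From the visible intercepts: it misses every integer gridline on the x-axis; it crosses the y-axis at the gridline y = -2.
3. Putting this together gives p.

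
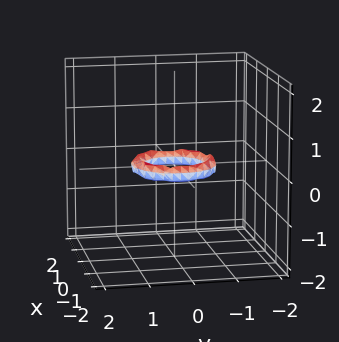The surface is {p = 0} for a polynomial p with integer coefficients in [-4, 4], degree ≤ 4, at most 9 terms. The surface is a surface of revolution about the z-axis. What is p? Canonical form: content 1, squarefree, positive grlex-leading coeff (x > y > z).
2*x^4 + 4*x^2*y^2 + 2*y^4 - 3*x^2 - 3*y^2 + 3*z^2 + 1

1. deg p = 4. No degree-3 surface has this shape.
2. Symmetry: the surface is invariant under rotation about z: p = q(x² + y², z).
3. Observable constraints: no z-intercept at any integer in the box; a circular section at z = 0 has radius between 0 and 1; among the integer gridlines, it crosses the x-axis at x ∈ {-1, 1}.
4. Assembling these constraints gives the stated polynomial. Check: (0, -1, 0) on the y-axis lies on the surface, and p(0, -1, 0) = 0. ✓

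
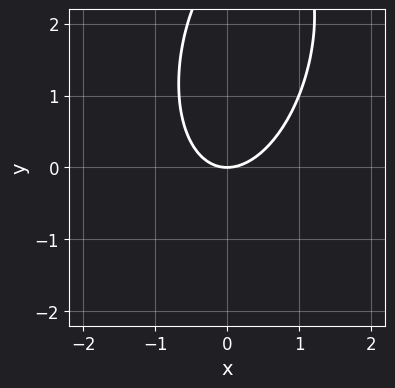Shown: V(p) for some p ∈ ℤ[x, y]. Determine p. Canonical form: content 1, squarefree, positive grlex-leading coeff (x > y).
3*x^2 - x*y + y^2 - 3*y

1. deg p = 2. A generic line meets the curve in up to 2 points.
2. Checking where it meets the axes: it meets the y-axis at y = 0 (among the integer gridlines); it crosses the x-axis at the gridline x = 0.
3. Together with the visible shape, these determine p as stated.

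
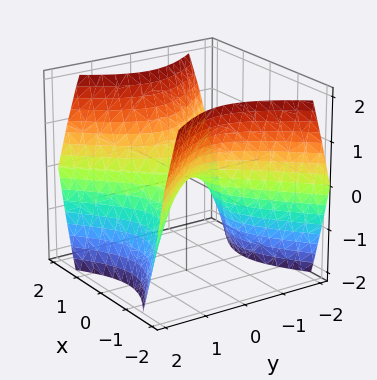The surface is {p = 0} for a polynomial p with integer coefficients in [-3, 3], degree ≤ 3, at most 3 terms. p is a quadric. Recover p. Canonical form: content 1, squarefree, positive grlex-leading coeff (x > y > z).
The degree is 2 — a saddle surface; a quadric.
Symmetries: it's symmetric under x → −x, forcing even powers of x; mirror symmetry y ↦ −y ⇒ only even powers of y.
Observable constraints: it meets the z-axis at z = 0 (among the integer gridlines); one x-axis crossing is at x = 0; it crosses the y-axis at the gridline y = 0.
Matching integer coefficients to the picture gives p.

x^2 - y^2 - z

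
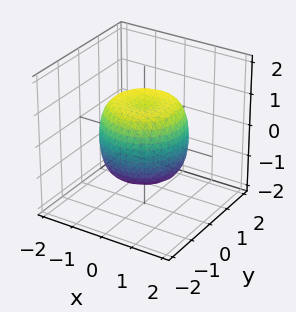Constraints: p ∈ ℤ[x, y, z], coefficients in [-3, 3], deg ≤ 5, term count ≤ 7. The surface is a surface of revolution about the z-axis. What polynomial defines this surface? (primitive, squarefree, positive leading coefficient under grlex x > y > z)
x^4 + 2*x^2*y^2 + y^4 - x^2 - y^2 + z^2 - 1

1. Degree: the shape is more complex than any degree-3 surface, so deg p = 4.
2. Symmetries: the z-axis is an axis of rotation, so x and y enter only as x² + y².
3. Against the integer gridlines: a circular section at z = -1 has radius exactly 1; among the integer gridlines, it crosses the z-axis at z ∈ {-1, 1}.
4. Putting this together gives p.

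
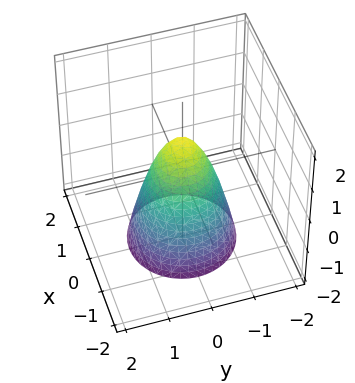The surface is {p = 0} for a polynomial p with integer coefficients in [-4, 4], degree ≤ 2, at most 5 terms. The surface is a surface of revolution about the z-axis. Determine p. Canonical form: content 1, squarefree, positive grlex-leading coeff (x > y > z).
2*x^2 + 2*y^2 + z - 1

deg p = 2. A generic line meets the surface in up to 2 points.
By symmetry, every cross-section ⟂ z is a circle, so x, y appear only via x² + y².
Checking where it meets the axes: a circular section at z = -1 has radius exactly 1; it crosses the z-axis at the gridline z = 1.
Fitting integer coefficients to these (and the overall shape) gives p.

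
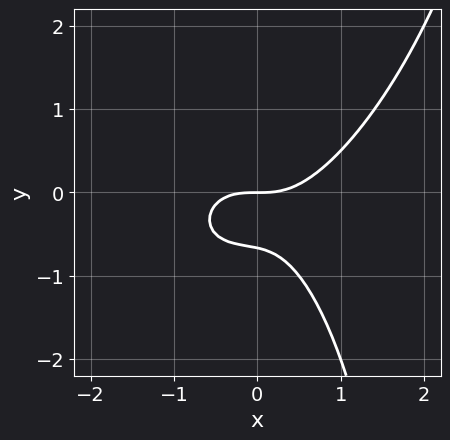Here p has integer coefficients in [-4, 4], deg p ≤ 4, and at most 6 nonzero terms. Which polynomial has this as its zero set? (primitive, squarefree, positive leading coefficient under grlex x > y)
1. The degree is 3 — no degree-2 curve has this shape.
2. Reading off the gridlines: one x-axis crossing is at x = 0; one y-axis crossing is at y = 0.
3. Solving for integer coefficients yields p as stated.

2*x^3 - x^2*y + x*y^2 - 3*y^2 - 2*y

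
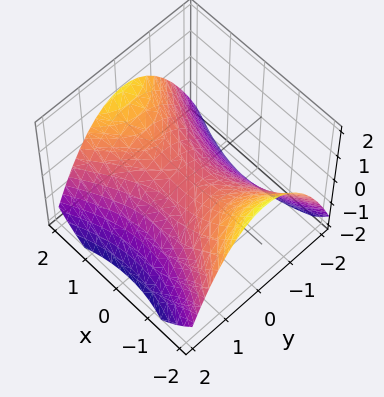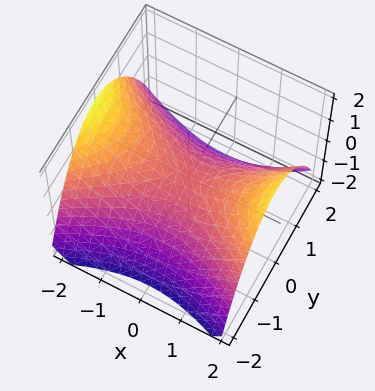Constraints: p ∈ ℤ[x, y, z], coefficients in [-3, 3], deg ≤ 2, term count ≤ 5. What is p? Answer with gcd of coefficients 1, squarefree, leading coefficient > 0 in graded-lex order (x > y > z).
x^2 - 2*y^2 - 3*z

The degree is 2 — a hyperbolic paraboloid; a quadric.
Symmetries: it's symmetric under y → −y, forcing even powers of y; mirror symmetry x ↦ −x ⇒ only even powers of x.
From the axis intercepts and sections: one z-axis crossing is at z = 0; it meets the x-axis at x = 0 (among the integer gridlines); it crosses the y-axis at the gridline y = 0.
Solving for integer coefficients yields p as stated.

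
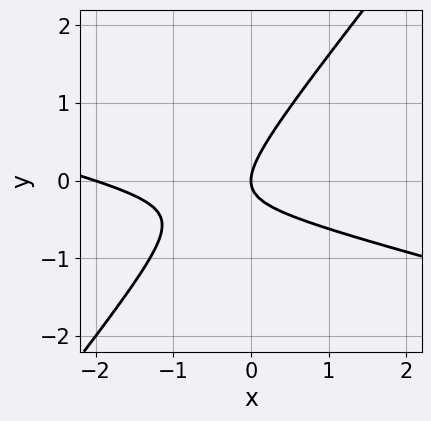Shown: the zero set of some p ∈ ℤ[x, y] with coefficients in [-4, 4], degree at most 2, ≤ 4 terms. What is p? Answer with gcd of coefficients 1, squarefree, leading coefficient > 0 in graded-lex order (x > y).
x^2 + 3*x*y - 3*y^2 + 2*x

First, deg p = 2.
Then, from the axis intercepts and sections: it meets the y-axis at y = 0 (among the integer gridlines); the x-axis gridline crossings are at x ∈ {-2, 0}.
Finally, fitting integer coefficients to these (and the overall shape) gives p.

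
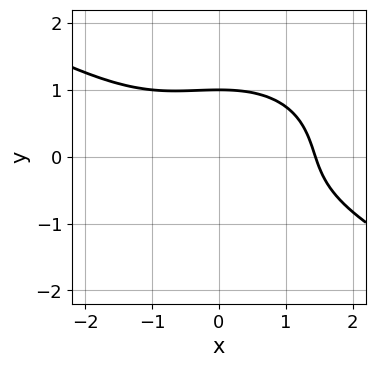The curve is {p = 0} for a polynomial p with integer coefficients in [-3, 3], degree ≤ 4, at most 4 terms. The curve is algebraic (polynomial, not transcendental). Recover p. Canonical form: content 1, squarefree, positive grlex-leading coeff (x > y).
x^3 + x^2*y + 3*y^3 - 3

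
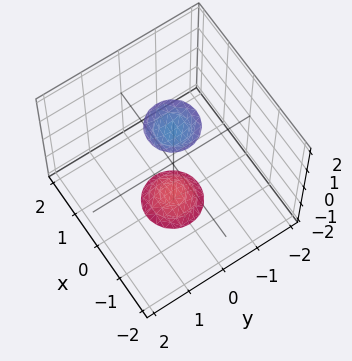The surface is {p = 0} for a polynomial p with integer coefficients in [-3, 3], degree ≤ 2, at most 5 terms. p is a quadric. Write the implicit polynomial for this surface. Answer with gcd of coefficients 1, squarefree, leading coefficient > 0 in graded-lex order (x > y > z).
(a) There are 2 components. Treating them together as one polynomial.
(b) The degree is 2 — two sheets facing apart; a quadric.
(c) Symmetries: the z ↦ −z reflection is a symmetry, so z appears only in even powers; every cross-section ⟂ z is a circle, so x, y appear only via x² + y².
(d) Reading off the gridlines: the surface avoids every integer x-axis point in the box; a circular section at z = -2 has radius between 0 and 1; the surface avoids every integer y-axis point in the box.
(e) Putting this together gives p.

3*x^2 + 3*y^2 - z^2 + 3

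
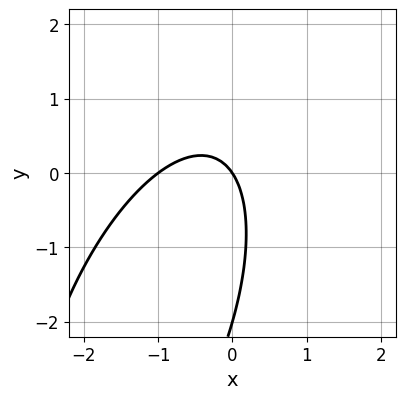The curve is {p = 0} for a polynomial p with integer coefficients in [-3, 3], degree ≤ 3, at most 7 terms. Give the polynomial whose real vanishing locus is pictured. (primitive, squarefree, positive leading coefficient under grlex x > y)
deg p = 2. The shape is more complex than any degree-1 curve.
Against the integer gridlines: the x-axis gridline crossings are at x ∈ {-1, 0}; among the integer gridlines, it crosses the y-axis at y ∈ {-2, 0}.
Solving for integer coefficients yields p as stated.

3*x^2 - 2*x*y + y^2 + 3*x + 2*y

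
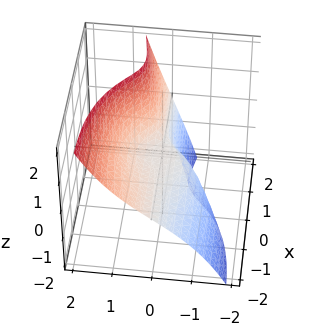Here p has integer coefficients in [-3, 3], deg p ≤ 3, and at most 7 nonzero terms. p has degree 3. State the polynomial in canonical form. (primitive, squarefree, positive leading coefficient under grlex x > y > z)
3*x^2*y - 2*x^2*z + 2*y^3 + 3*x*z - 2*z

Degree: no degree-2 surface has this shape, so deg p = 3.
Checking where it meets the axes: every point of the x-axis in the box is on the surface; it crosses the y-axis at the gridline y = 0.
Together with the visible shape, these determine p as stated.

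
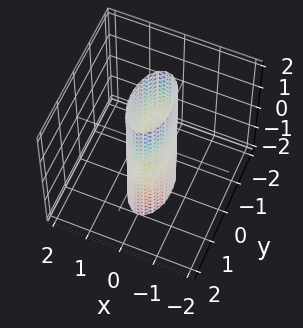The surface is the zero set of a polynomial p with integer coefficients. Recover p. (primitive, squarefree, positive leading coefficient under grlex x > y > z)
3*x^2 + y^2 - 1

First, the degree is 2 — constant cross-section along one axis; a quadric.
Then, symmetries: it's symmetric under z → −z, forcing even powers of z; mirror symmetry y ↦ −y ⇒ only even powers of y; mirror symmetry x ↦ −x ⇒ only even powers of x.
Then, against the integer gridlines: it misses every integer gridline on the z-axis; among the integer gridlines, it crosses the y-axis at y ∈ {-1, 1}.
Finally, the integer polynomial consistent with all of this is the stated p.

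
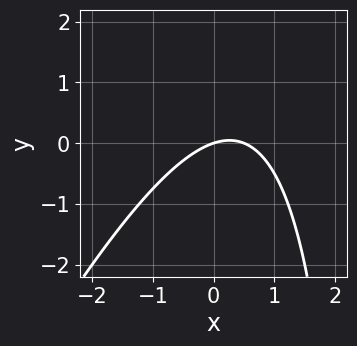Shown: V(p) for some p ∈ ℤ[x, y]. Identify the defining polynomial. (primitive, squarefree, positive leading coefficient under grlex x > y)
2*x^2 - x*y - x + 3*y

(a) The degree is 2 — no degree-1 curve has this shape.
(b) Observable constraints: it crosses the x-axis at the gridline x = 0; it crosses the y-axis at the gridline y = 0.
(c) Putting this together gives p.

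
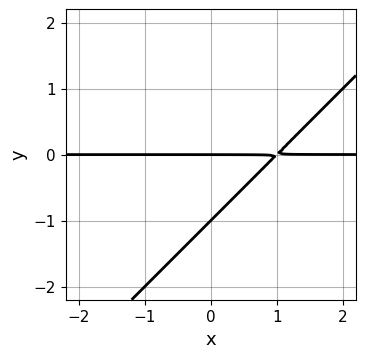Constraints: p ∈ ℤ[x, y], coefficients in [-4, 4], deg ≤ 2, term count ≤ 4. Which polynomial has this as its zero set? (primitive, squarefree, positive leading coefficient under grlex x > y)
First, the degree is 2 — the shape is more complex than any degree-1 curve.
Next, checking where it meets the axes: the y-axis gridline crossings are at y ∈ {-1, 0}; every point of the x-axis in the box is on the curve.
Finally, solving for integer coefficients yields p as stated.

x*y - y^2 - y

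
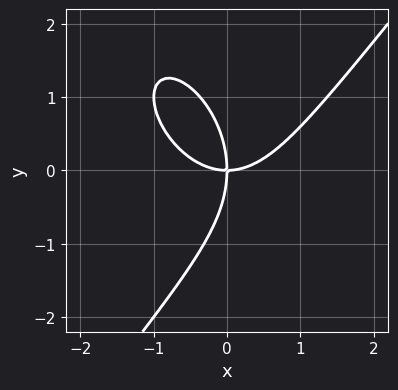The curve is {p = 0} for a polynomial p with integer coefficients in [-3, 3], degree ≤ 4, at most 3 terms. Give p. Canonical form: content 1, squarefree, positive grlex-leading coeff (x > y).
2*x^3 - y^3 - 3*x*y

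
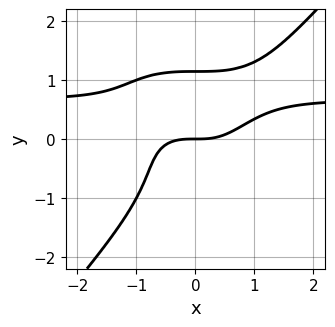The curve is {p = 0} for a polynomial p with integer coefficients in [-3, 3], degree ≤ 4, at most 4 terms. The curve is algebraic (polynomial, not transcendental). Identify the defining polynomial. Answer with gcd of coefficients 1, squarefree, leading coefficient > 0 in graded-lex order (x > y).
3*x^3*y - 2*y^4 - 2*x^3 + 3*y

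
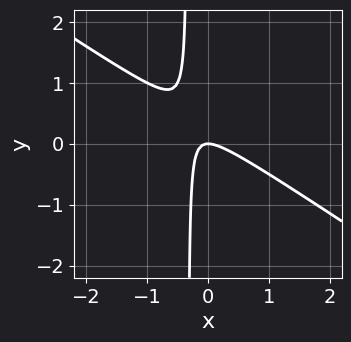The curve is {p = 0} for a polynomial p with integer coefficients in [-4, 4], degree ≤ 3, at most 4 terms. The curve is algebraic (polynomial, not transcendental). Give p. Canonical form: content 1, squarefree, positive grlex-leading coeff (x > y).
1. The degree is 2 — no degree-1 curve has this shape.
2. From the visible intercepts: it meets the y-axis at y = 0 (among the integer gridlines); one x-axis crossing is at x = 0.
3. Solving for integer coefficients yields p as stated.

2*x^2 + 3*x*y + y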